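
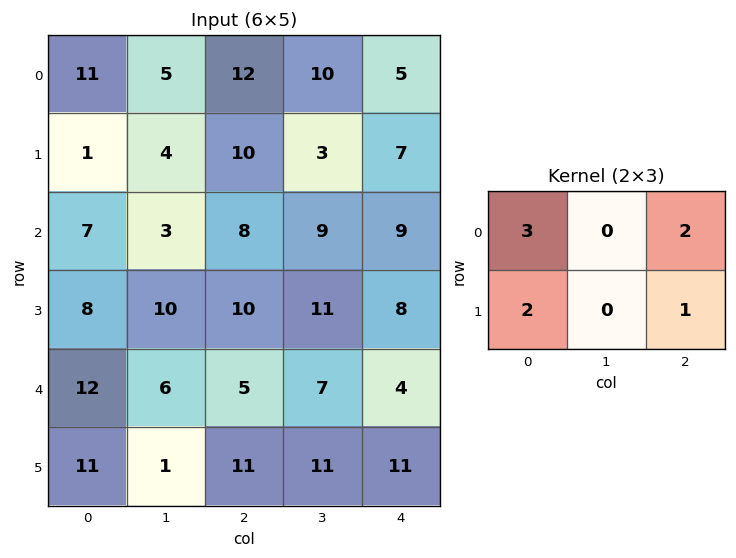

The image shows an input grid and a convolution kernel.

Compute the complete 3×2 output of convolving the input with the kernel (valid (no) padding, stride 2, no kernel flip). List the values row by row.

Output[0,0]: The receptive field on the input at this output position is [11 5 12 / 1 4 10]. Elementwise product with the kernel and sum: 11·3 + 12·2 + 1·2 + 10·1.
Output[0,1]: The receptive field on the input at this output position is [12 10 5 / 10 3 7]. Elementwise product with the kernel and sum: 12·3 + 5·2 + 10·2 + 7·1.

69 73
63 70
79 56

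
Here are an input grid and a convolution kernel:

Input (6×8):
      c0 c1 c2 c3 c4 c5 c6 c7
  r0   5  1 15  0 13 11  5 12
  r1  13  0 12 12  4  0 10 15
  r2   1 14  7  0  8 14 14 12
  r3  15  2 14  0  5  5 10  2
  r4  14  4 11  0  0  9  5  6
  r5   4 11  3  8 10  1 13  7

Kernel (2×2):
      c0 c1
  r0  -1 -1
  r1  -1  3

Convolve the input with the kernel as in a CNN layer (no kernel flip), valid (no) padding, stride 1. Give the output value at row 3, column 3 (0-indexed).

-5

The receptive field on the input at this output position is [0 5 / 0 0]. Elementwise product with the kernel and sum: 0·-1 + 5·-1 + 0·-1 + 0·3.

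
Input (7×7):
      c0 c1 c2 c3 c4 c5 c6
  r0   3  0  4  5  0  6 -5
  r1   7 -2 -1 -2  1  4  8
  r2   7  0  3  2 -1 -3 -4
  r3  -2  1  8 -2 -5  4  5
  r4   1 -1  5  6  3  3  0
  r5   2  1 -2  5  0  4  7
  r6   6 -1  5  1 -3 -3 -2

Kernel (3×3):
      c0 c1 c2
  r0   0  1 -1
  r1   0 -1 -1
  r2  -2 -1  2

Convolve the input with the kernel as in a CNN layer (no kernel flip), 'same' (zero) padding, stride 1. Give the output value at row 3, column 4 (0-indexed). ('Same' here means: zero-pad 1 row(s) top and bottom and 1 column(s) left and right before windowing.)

-6

The receptive field on the zero-padded input at this output position is [2 -1 -3 / -2 -5 4 / 6 3 3]. Elementwise product with the kernel and sum: -1·1 + -3·-1 + -5·-1 + 4·-1 + 6·-2 + 3·-1 + 3·2.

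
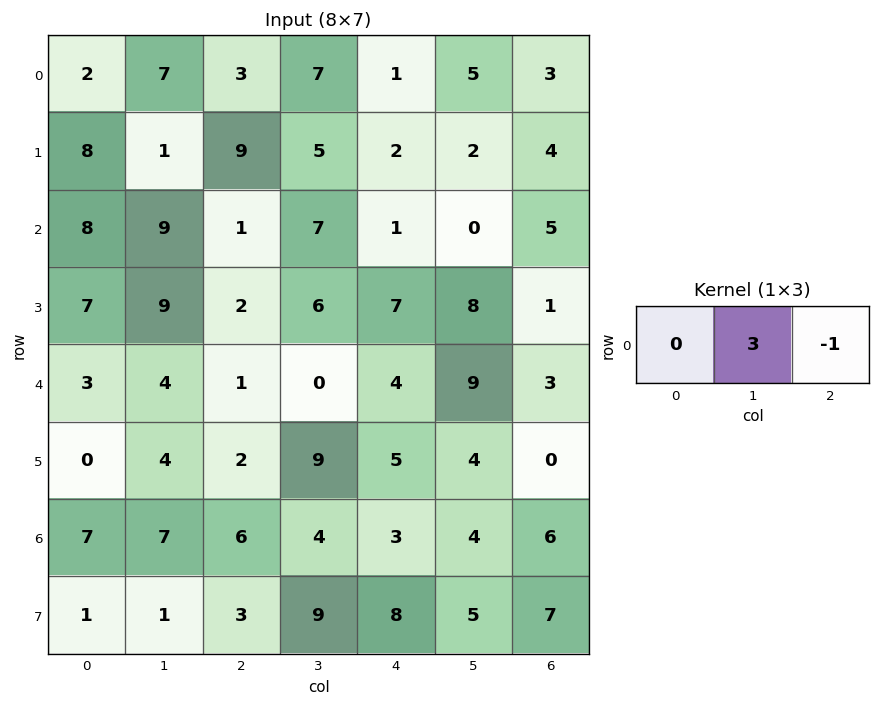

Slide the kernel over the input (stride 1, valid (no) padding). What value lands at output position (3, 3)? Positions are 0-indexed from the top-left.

13

The receptive field on the input at this output position is [6 7 8]. Elementwise product with the kernel and sum: 7·3 + 8·-1.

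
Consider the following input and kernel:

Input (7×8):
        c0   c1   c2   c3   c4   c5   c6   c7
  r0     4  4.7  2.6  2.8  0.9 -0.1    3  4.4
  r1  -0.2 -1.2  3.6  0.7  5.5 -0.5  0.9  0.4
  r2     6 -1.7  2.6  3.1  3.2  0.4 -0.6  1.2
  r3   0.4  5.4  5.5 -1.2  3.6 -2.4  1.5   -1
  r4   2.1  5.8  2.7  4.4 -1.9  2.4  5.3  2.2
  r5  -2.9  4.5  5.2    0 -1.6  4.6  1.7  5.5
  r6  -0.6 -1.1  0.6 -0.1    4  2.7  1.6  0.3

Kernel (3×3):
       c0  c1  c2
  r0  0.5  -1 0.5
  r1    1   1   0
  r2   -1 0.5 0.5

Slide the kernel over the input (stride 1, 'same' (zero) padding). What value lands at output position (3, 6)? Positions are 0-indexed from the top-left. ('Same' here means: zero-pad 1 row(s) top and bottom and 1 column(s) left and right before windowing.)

1.85

The receptive field on the zero-padded input at this output position is [0.4 -0.6 1.2 / -2.4 1.5 -1 / 2.4 5.3 2.2]. Elementwise product with the kernel and sum: 0.4·0.5 + -0.6·-1 + 1.2·0.5 + -2.4·1 + 1.5·1 + 2.4·-1 + 5.3·0.5 + 2.2·0.5.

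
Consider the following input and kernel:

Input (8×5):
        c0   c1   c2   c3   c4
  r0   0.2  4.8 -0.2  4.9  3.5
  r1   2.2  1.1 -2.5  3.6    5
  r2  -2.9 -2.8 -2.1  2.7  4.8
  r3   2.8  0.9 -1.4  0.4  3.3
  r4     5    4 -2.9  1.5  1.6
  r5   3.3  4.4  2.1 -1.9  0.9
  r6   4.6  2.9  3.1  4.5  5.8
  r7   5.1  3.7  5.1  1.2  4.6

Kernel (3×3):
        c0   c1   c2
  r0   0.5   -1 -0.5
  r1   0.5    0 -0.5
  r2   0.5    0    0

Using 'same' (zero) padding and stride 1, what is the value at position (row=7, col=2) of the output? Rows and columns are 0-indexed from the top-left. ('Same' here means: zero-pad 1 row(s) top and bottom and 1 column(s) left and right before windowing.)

-2.65

The receptive field on the zero-padded input at this output position is [2.9 3.1 4.5 / 3.7 5.1 1.2 / 0 0 0]. Elementwise product with the kernel and sum: 2.9·0.5 + 3.1·-1 + 4.5·-0.5 + 3.7·0.5 + 1.2·-0.5 + 0·0.5.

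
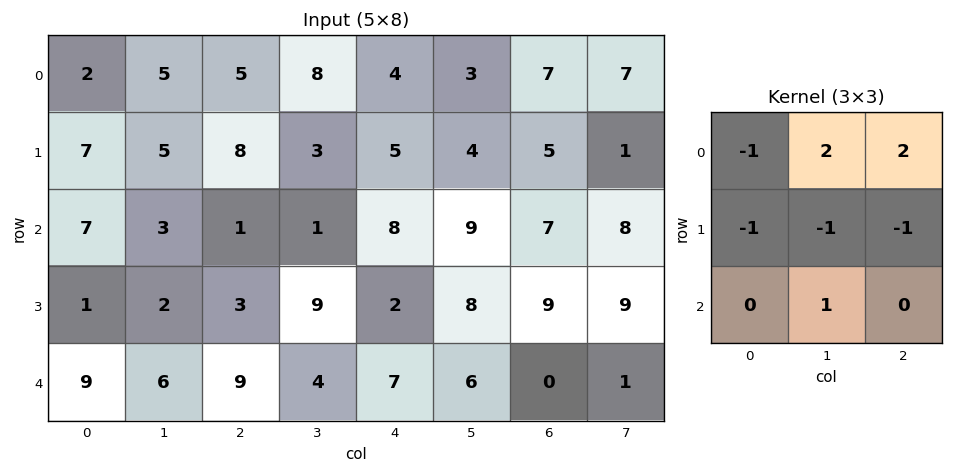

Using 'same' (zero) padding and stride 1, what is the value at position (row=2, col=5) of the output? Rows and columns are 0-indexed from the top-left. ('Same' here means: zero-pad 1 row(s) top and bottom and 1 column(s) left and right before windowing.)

The receptive field on the zero-padded input at this output position is [5 4 5 / 8 9 7 / 2 8 9]. Elementwise product with the kernel and sum: 5·-1 + 4·2 + 5·2 + 8·-1 + 9·-1 + 7·-1 + 8·1.

-3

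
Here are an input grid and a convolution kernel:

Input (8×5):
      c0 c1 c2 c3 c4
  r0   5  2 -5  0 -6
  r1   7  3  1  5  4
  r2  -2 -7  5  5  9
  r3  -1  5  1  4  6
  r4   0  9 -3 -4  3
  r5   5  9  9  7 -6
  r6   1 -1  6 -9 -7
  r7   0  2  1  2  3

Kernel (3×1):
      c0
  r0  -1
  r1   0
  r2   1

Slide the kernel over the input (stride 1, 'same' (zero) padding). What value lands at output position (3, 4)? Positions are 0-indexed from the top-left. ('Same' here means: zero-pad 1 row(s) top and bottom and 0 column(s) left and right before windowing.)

-6

The receptive field on the zero-padded input at this output position is [9 / 6 / 3]. Elementwise product with the kernel and sum: 9·-1 + 3·1.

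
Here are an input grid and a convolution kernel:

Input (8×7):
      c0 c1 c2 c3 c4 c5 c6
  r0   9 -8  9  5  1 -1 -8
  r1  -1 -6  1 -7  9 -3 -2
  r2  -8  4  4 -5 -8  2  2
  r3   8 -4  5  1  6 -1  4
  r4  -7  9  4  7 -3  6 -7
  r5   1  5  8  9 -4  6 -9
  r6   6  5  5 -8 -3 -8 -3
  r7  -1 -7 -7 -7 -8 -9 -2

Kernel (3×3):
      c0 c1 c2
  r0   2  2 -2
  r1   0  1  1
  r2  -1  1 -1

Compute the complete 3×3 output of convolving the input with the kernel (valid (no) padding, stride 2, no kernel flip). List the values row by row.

Output[0,0]: The receptive field on the input at this output position is [9 -8 9 / -1 -6 1 / -8 4 4]. Elementwise product with the kernel and sum: 9·2 + -8·2 + 9·-2 + -6·1 + 1·1 + -8·-1 + 4·1 + 4·-1.

-13 27 19
-3 27 3
3 23 15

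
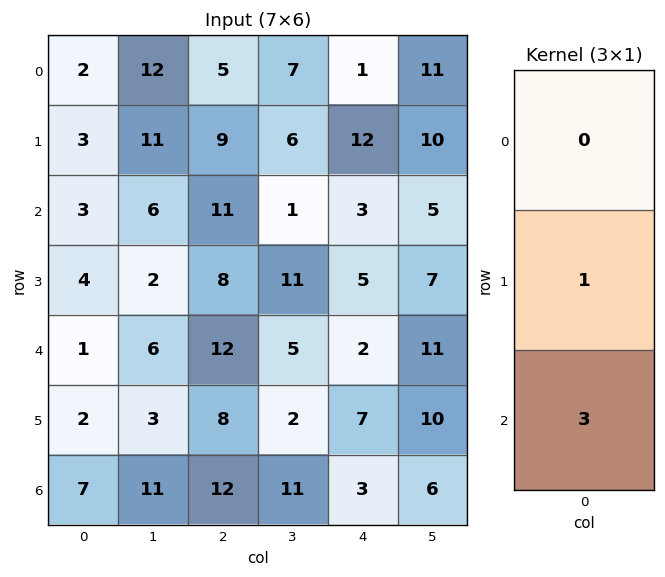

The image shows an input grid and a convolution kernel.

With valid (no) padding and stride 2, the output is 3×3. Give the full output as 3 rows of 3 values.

Output[0,0]: The receptive field on the input at this output position is [2 / 3 / 3]. Elementwise product with the kernel and sum: 3·1 + 3·3.
Output[0,1]: The receptive field on the input at this output position is [5 / 9 / 11]. Elementwise product with the kernel and sum: 9·1 + 11·3.

12 42 21
7 44 11
23 44 16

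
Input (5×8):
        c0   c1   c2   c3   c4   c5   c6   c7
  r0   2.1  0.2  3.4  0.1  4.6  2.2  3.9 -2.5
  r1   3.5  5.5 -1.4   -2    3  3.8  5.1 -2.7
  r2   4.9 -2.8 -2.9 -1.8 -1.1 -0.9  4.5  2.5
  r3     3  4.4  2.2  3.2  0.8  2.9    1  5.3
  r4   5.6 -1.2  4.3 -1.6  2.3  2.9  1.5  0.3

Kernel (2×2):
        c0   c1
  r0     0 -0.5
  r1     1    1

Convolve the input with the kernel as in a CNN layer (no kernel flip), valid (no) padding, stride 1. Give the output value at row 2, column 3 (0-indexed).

The receptive field on the input at this output position is [-1.8 -1.1 / 3.2 0.8]. Elementwise product with the kernel and sum: -1.1·-0.5 + 3.2·1 + 0.8·1.

4.55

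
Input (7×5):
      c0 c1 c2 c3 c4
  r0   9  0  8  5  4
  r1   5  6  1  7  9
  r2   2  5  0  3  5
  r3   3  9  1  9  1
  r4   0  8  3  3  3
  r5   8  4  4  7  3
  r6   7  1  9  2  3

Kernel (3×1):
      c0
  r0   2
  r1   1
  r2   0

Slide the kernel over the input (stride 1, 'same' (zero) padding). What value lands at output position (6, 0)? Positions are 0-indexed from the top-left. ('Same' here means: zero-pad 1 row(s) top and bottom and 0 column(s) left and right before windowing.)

The receptive field on the zero-padded input at this output position is [8 / 7 / 0]. Elementwise product with the kernel and sum: 8·2 + 7·1.

23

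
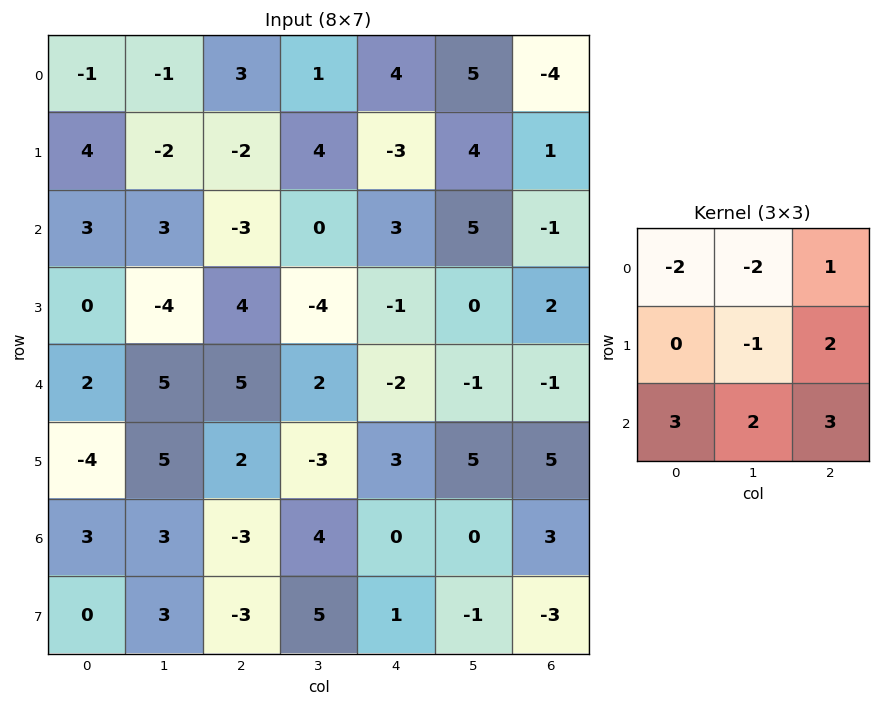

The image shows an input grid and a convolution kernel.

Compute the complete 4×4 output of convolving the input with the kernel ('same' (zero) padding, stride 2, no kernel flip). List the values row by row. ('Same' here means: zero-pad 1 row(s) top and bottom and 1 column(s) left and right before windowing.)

Output[0,0]: The receptive field on the zero-padded input at this output position is [0 0 0 / 0 -1 -1 / 0 4 -2]. Elementwise product with the kernel and sum: 0·-2 + 0·-2 + 0·1 + -1·-1 + -1·2 + 0·3 + 4·2 + -2·3.
Output[0,1]: The receptive field on the zero-padded input at this output position is [0 0 0 / -1 3 1 / -2 -2 4]. Elementwise product with the kernel and sum: 0·-2 + 0·-2 + 0·1 + 3·-1 + 1·2 + -2·3 + -2·2 + 4·3.

1 1 24 18
-19 -1 -5 -5
11 5 22 22
25 12 19 -32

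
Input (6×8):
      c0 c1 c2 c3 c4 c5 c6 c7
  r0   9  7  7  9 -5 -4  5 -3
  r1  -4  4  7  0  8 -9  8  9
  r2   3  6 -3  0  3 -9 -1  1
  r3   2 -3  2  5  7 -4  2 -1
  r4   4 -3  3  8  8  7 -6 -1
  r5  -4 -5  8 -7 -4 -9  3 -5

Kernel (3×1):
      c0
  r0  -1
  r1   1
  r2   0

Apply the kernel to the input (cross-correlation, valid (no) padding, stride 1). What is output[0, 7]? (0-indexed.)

12

The receptive field on the input at this output position is [-3 / 9 / 1]. Elementwise product with the kernel and sum: -3·-1 + 9·1.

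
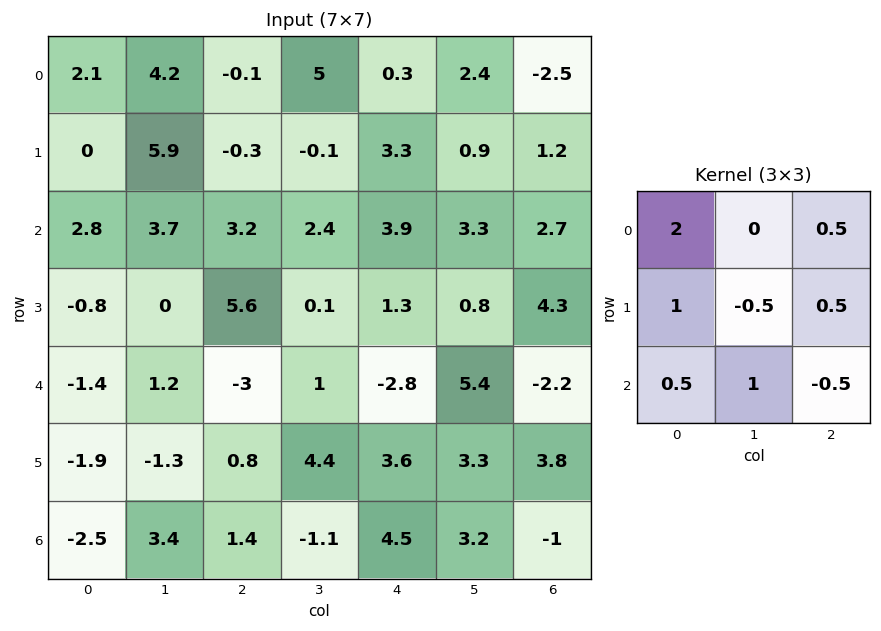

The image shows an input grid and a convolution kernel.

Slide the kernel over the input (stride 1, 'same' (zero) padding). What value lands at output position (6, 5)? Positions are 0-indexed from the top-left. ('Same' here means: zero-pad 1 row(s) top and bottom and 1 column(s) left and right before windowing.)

11.5

The receptive field on the zero-padded input at this output position is [3.6 3.3 3.8 / 4.5 3.2 -1 / 0 0 0]. Elementwise product with the kernel and sum: 3.6·2 + 3.8·0.5 + 4.5·1 + 3.2·-0.5 + -1·0.5 + 0·0.5 + 0·1 + 0·-0.5.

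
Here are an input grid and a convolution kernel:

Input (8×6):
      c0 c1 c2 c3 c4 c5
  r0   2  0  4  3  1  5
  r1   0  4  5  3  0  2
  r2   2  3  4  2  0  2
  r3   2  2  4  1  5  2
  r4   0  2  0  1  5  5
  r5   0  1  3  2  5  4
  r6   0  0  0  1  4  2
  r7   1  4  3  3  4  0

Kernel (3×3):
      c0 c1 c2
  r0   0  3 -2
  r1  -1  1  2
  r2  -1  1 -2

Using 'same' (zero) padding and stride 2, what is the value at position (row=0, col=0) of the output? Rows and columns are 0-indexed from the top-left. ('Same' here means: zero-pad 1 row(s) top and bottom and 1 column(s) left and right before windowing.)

The receptive field on the zero-padded input at this output position is [0 0 0 / 0 2 0 / 0 0 4]. Elementwise product with the kernel and sum: 0·3 + 0·-2 + 0·-1 + 2·1 + 0·2 + 0·-1 + 0·1 + 4·-2.

-6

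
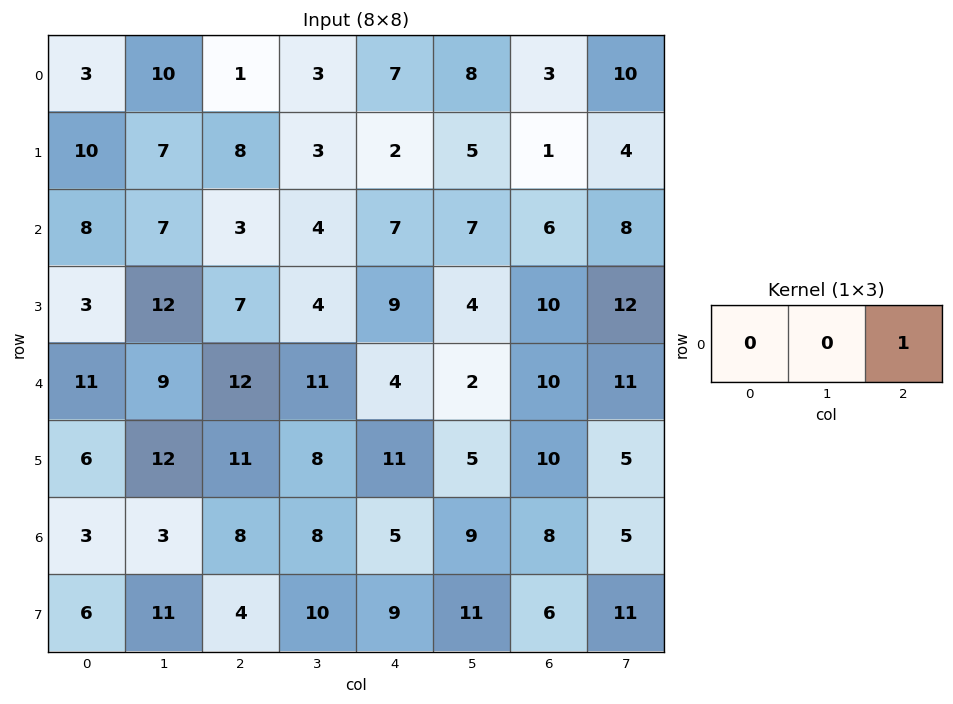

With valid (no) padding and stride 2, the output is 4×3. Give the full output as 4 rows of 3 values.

1 7 3
3 7 6
12 4 10
8 5 8

Output[0,0]: The receptive field on the input at this output position is [3 10 1]. Elementwise product with the kernel and sum: 1·1.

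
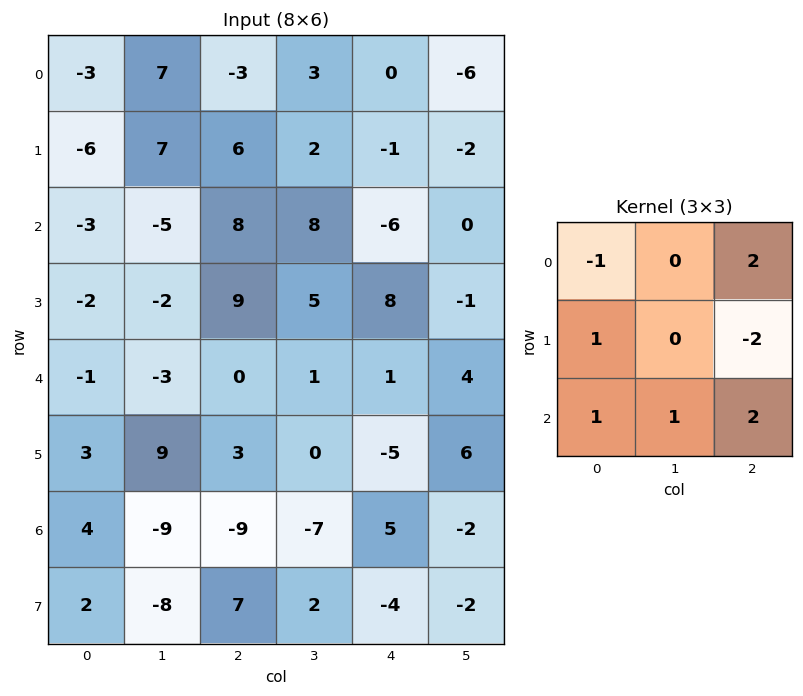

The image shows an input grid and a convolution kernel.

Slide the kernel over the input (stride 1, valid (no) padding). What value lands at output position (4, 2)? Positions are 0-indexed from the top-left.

9

The receptive field on the input at this output position is [0 1 1 / 3 0 -5 / -9 -7 5]. Elementwise product with the kernel and sum: 0·-1 + 1·2 + 3·1 + -5·-2 + -9·1 + -7·1 + 5·2.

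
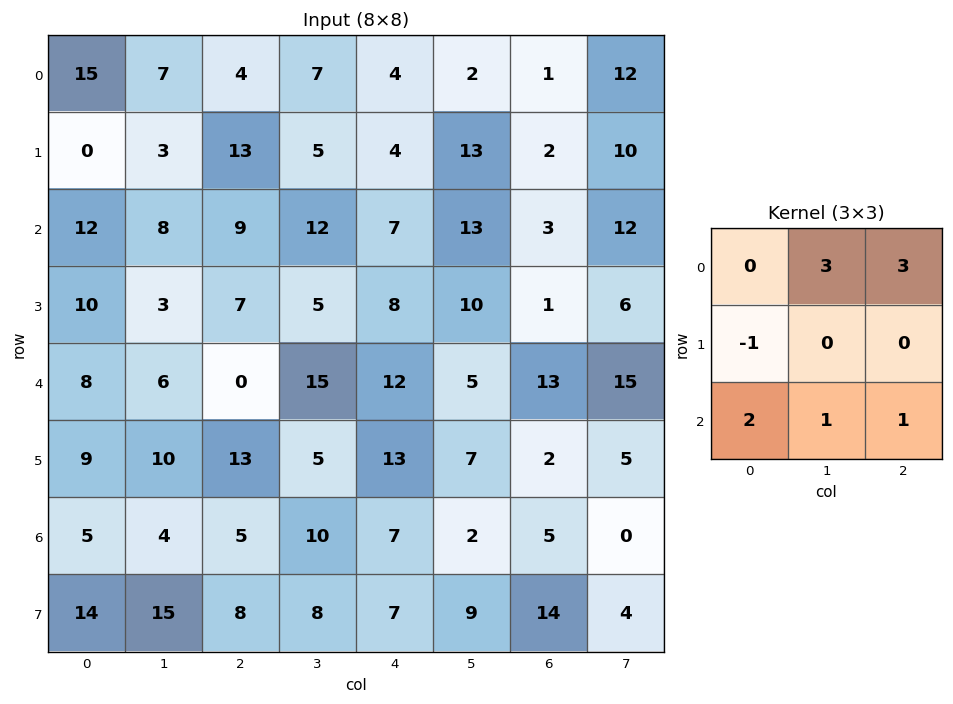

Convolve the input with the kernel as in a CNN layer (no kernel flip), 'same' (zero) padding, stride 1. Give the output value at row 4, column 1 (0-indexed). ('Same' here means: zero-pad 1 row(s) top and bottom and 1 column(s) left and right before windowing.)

The receptive field on the zero-padded input at this output position is [10 3 7 / 8 6 0 / 9 10 13]. Elementwise product with the kernel and sum: 3·3 + 7·3 + 8·-1 + 9·2 + 10·1 + 13·1.

63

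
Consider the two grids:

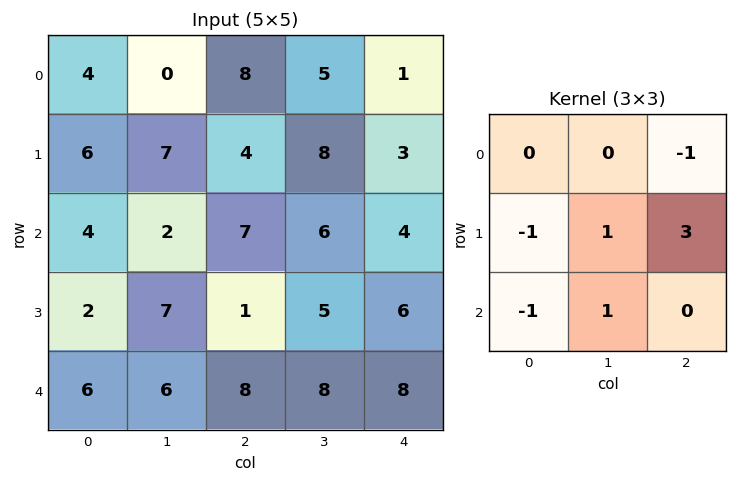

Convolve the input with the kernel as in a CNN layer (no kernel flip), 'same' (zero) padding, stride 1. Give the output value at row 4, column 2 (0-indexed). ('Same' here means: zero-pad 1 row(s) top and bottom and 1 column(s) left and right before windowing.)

21

The receptive field on the zero-padded input at this output position is [7 1 5 / 6 8 8 / 0 0 0]. Elementwise product with the kernel and sum: 5·-1 + 6·-1 + 8·1 + 8·3 + 0·-1 + 0·1.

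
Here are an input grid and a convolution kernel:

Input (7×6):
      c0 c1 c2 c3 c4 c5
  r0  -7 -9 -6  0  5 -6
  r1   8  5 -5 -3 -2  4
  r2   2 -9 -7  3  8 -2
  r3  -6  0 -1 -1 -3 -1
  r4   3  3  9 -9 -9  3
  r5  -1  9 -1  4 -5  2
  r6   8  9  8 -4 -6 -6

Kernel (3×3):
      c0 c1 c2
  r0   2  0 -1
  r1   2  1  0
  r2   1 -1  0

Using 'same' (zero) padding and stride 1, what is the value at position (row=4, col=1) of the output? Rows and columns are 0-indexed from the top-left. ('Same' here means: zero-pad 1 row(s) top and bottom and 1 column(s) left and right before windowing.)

-12

The receptive field on the zero-padded input at this output position is [-6 0 -1 / 3 3 9 / -1 9 -1]. Elementwise product with the kernel and sum: -6·2 + -1·-1 + 3·2 + 3·1 + -1·1 + 9·-1.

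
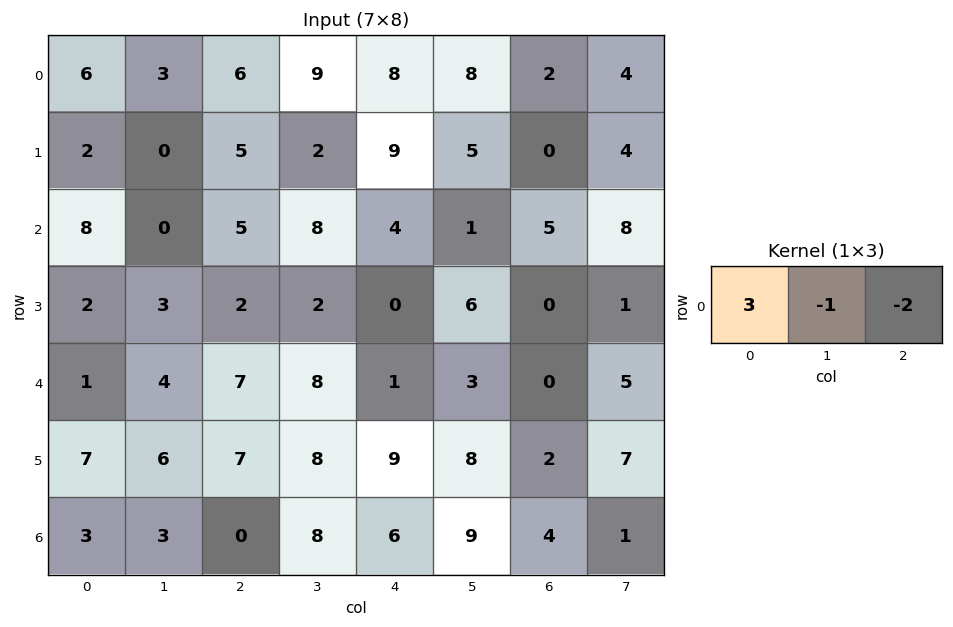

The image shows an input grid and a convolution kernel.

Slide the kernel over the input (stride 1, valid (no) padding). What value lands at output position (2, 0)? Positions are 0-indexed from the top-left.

The receptive field on the input at this output position is [8 0 5]. Elementwise product with the kernel and sum: 8·3 + 0·-1 + 5·-2.

14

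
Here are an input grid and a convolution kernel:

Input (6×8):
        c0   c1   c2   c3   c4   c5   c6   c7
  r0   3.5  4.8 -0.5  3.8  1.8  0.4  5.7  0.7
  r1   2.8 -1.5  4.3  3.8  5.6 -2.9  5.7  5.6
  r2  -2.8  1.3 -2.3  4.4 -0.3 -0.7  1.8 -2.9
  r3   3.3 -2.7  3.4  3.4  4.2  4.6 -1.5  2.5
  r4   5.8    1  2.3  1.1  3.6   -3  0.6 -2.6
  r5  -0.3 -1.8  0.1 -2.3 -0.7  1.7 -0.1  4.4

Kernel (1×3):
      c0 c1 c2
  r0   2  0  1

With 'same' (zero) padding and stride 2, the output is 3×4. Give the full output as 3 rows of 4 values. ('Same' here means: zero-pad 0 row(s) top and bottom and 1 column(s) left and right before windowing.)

Output[0,0]: The receptive field on the zero-padded input at this output position is [0 3.5 4.8]. Elementwise product with the kernel and sum: 0·2 + 4.8·1.

4.8 13.4 8 1.5
1.3 7 8.1 -4.3
1 3.1 -0.8 -8.6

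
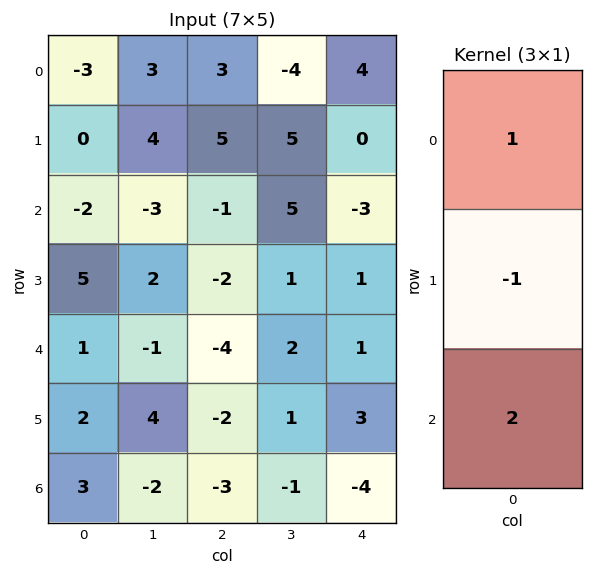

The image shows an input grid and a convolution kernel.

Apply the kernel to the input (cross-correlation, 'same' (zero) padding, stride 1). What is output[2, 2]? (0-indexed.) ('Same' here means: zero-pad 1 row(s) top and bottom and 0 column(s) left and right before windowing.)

2

The receptive field on the zero-padded input at this output position is [5 / -1 / -2]. Elementwise product with the kernel and sum: 5·1 + -1·-1 + -2·2.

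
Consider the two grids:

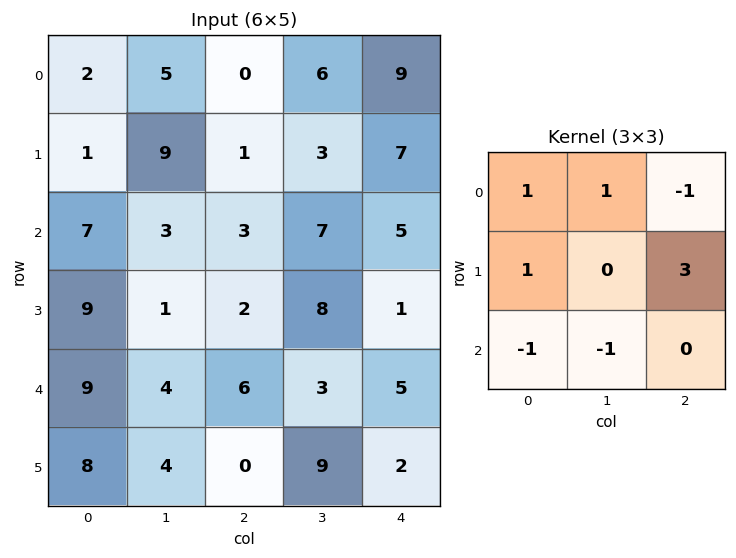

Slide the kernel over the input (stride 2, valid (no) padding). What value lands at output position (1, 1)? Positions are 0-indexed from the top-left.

1

The receptive field on the input at this output position is [3 7 5 / 2 8 1 / 6 3 5]. Elementwise product with the kernel and sum: 3·1 + 7·1 + 5·-1 + 2·1 + 1·3 + 6·-1 + 3·-1.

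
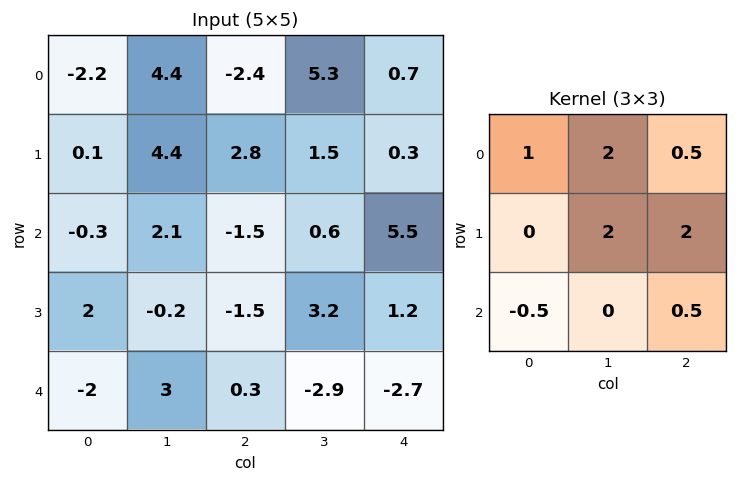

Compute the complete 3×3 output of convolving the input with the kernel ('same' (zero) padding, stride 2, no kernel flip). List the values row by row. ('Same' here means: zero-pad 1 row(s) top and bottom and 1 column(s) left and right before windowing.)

6.6 4.35 0.65
5.9 10.65 11.5
5.9 -6.8 0.2

Output[0,0]: The receptive field on the zero-padded input at this output position is [0 0 0 / 0 -2.2 4.4 / 0 0.1 4.4]. Elementwise product with the kernel and sum: 0·1 + 0·2 + 0·0.5 + -2.2·2 + 4.4·2 + 0·-0.5 + 4.4·0.5.
Output[0,1]: The receptive field on the zero-padded input at this output position is [0 0 0 / 4.4 -2.4 5.3 / 4.4 2.8 1.5]. Elementwise product with the kernel and sum: 0·1 + 0·2 + 0·0.5 + -2.4·2 + 5.3·2 + 4.4·-0.5 + 1.5·0.5.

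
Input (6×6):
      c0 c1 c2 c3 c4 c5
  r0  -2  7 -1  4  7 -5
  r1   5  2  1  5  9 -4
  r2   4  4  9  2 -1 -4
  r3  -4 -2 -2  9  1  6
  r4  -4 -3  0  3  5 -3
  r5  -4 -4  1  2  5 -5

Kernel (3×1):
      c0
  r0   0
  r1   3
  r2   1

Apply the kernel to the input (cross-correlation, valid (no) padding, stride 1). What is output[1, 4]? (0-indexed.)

-2

The receptive field on the input at this output position is [9 / -1 / 1]. Elementwise product with the kernel and sum: -1·3 + 1·1.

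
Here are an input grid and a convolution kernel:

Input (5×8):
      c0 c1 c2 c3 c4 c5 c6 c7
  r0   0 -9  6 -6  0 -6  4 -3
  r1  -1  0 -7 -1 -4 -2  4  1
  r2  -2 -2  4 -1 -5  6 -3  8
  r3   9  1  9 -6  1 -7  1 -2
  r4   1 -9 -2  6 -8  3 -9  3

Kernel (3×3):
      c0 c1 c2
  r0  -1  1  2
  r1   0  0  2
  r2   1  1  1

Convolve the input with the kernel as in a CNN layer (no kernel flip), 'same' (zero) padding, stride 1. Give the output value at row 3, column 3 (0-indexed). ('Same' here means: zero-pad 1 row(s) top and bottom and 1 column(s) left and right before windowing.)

The receptive field on the zero-padded input at this output position is [4 -1 -5 / 9 -6 1 / -2 6 -8]. Elementwise product with the kernel and sum: 4·-1 + -1·1 + -5·2 + 1·2 + -2·1 + 6·1 + -8·1.

-17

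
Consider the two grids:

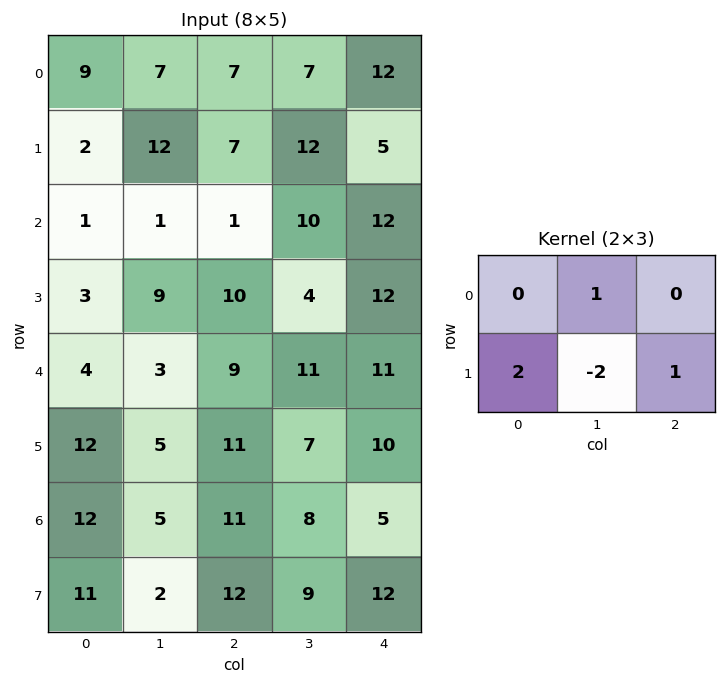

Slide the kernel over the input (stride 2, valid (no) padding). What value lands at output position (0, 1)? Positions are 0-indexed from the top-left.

2

The receptive field on the input at this output position is [7 7 12 / 7 12 5]. Elementwise product with the kernel and sum: 7·1 + 7·2 + 12·-2 + 5·1.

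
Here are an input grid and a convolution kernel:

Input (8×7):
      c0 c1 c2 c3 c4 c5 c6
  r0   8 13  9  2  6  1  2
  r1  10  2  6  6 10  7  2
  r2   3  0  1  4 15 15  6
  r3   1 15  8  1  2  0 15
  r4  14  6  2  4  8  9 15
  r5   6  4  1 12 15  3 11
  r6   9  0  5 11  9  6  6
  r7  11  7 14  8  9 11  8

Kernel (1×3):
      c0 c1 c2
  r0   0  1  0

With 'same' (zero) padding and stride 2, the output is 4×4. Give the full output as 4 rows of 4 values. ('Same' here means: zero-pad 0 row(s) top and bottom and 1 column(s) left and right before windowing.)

8 9 6 2
3 1 15 6
14 2 8 15
9 5 9 6

Output[0,0]: The receptive field on the zero-padded input at this output position is [0 8 13]. Elementwise product with the kernel and sum: 8·1.
Output[0,1]: The receptive field on the zero-padded input at this output position is [13 9 2]. Elementwise product with the kernel and sum: 9·1.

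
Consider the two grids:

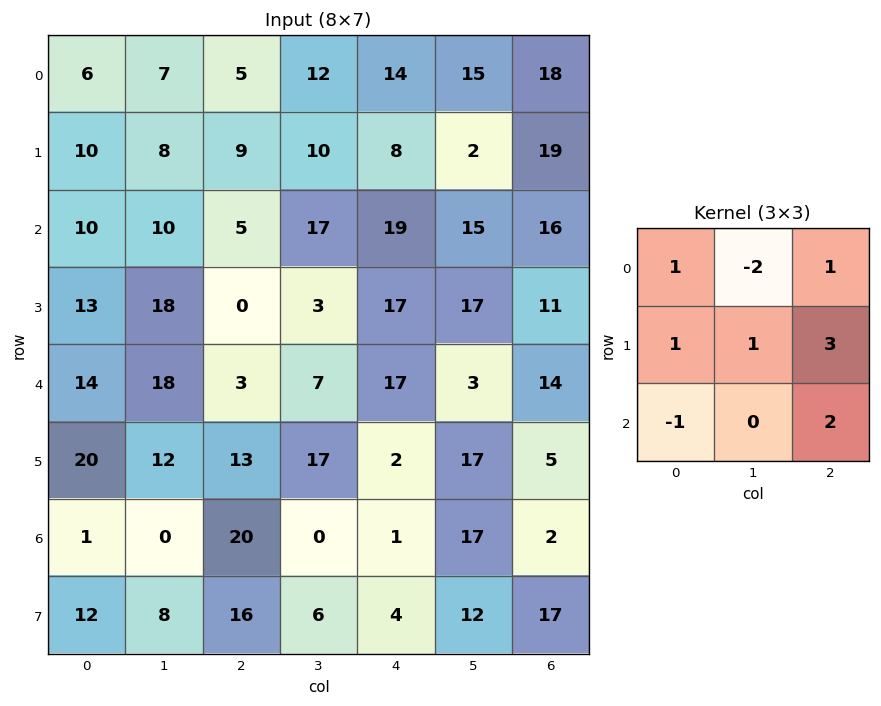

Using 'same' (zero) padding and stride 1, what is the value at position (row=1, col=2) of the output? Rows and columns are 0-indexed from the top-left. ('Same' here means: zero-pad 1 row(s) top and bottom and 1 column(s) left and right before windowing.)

80

The receptive field on the zero-padded input at this output position is [7 5 12 / 8 9 10 / 10 5 17]. Elementwise product with the kernel and sum: 7·1 + 5·-2 + 12·1 + 8·1 + 9·1 + 10·3 + 10·-1 + 17·2.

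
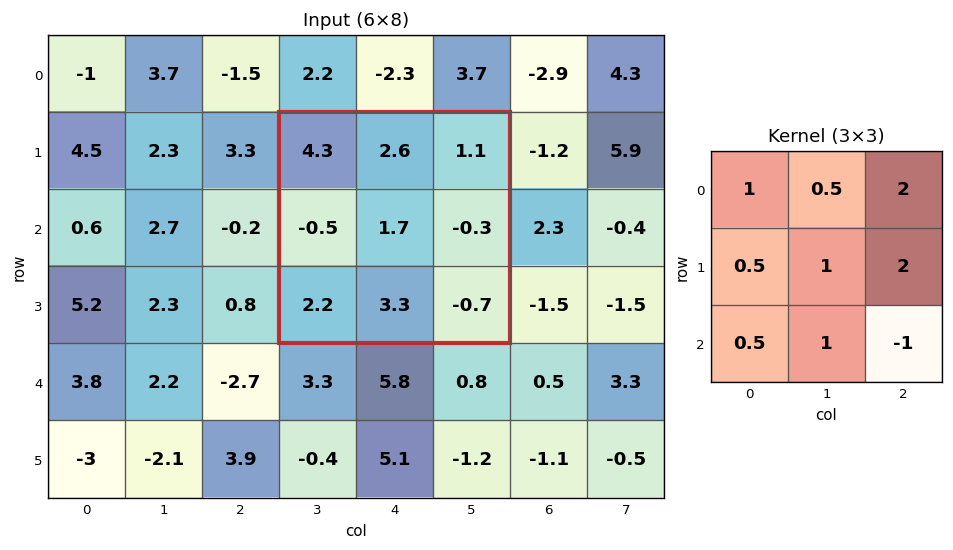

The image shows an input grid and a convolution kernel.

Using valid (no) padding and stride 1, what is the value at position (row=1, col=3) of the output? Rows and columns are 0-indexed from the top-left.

The receptive field on the input at this output position is [4.3 2.6 1.1 / -0.5 1.7 -0.3 / 2.2 3.3 -0.7]. Elementwise product with the kernel and sum: 4.3·1 + 2.6·0.5 + 1.1·2 + -0.5·0.5 + 1.7·1 + -0.3·2 + 2.2·0.5 + 3.3·1 + -0.7·-1.

13.75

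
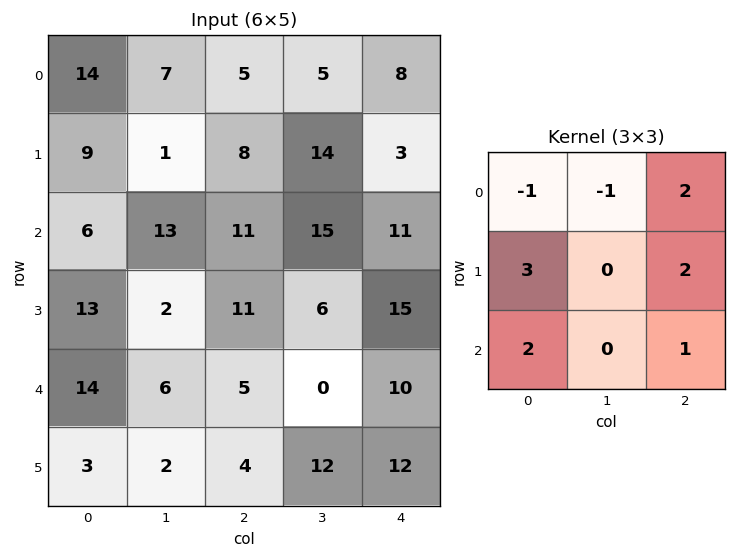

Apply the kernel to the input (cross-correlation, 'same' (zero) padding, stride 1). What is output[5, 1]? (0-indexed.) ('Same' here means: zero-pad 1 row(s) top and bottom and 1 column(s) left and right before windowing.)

The receptive field on the zero-padded input at this output position is [14 6 5 / 3 2 4 / 0 0 0]. Elementwise product with the kernel and sum: 14·-1 + 6·-1 + 5·2 + 3·3 + 4·2 + 0·2 + 0·1.

7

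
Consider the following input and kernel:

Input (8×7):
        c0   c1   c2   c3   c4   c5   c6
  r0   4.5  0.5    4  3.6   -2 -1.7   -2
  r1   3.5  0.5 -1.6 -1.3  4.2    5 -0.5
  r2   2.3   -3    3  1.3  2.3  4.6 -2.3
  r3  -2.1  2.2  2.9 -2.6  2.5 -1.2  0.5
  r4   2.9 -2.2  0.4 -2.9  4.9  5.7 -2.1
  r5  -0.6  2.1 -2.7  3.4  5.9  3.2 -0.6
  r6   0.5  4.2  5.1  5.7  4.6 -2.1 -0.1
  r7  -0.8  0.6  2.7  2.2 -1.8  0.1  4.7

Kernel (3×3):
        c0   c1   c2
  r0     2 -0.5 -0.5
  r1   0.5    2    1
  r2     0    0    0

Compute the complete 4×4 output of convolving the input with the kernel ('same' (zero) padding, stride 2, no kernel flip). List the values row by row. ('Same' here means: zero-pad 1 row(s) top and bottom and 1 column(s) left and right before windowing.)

Output[0,0]: The receptive field on the zero-padded input at this output position is [0 0 0 / 0 4.5 0.5 / 0 3.5 0.5]. Elementwise product with the kernel and sum: 0·2 + 0·-0.5 + 0·-0.5 + 0·0.5 + 4.5·2 + 0.5·1.
Output[0,1]: The receptive field on the zero-padded input at this output position is [0 0 0 / 0.5 4 3.6 / 0.5 -1.6 -1.3]. Elementwise product with the kernel and sum: 0·2 + 0·-0.5 + 0·-0.5 + 0.5·0.5 + 4·2 + 3.6·1.

9.5 11.85 -3.9 -4.85
-0.4 8.25 2.65 7.95
3.55 1.05 8.2 -4
4.45 21.85 12.2 5.45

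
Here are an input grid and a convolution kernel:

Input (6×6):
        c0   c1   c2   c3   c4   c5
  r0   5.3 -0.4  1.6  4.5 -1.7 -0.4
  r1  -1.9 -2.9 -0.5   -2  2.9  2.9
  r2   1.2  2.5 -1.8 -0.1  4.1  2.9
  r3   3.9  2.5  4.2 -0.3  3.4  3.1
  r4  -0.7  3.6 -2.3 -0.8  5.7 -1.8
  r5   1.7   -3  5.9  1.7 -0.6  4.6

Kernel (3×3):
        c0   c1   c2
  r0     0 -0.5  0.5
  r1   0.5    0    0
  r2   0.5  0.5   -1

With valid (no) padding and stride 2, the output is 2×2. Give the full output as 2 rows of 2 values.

3.7 -8.4
3.55 -3.05

Output[0,0]: The receptive field on the input at this output position is [5.3 -0.4 1.6 / -1.9 -2.9 -0.5 / 1.2 2.5 -1.8]. Elementwise product with the kernel and sum: -0.4·-0.5 + 1.6·0.5 + -1.9·0.5 + 1.2·0.5 + 2.5·0.5 + -1.8·-1.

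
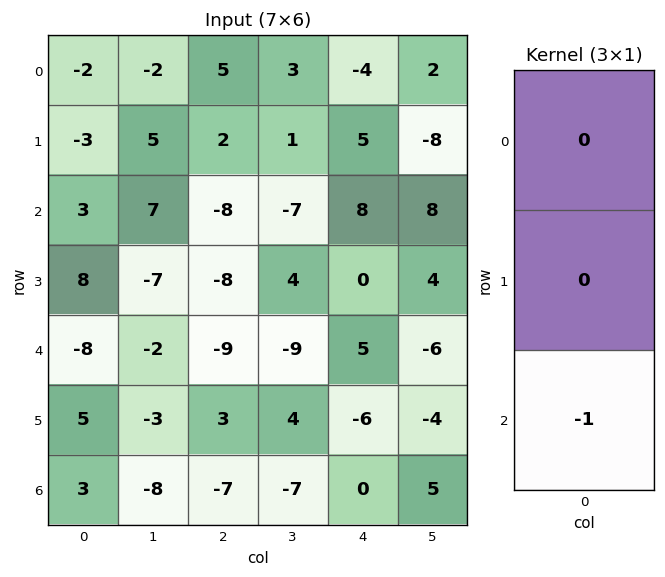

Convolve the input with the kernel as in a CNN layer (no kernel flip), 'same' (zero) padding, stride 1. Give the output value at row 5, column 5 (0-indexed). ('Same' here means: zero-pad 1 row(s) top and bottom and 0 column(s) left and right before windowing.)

The receptive field on the zero-padded input at this output position is [-6 / -4 / 5]. Elementwise product with the kernel and sum: 5·-1.

-5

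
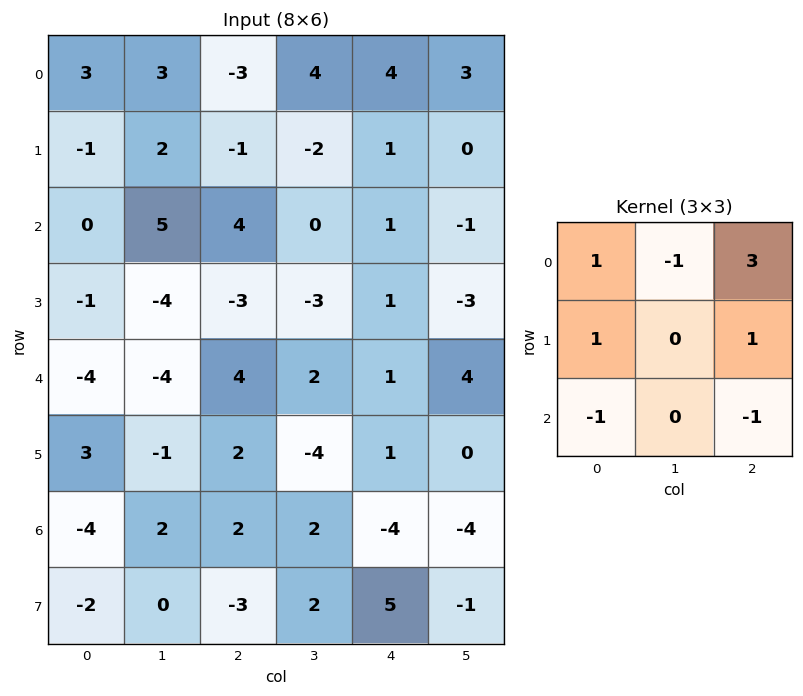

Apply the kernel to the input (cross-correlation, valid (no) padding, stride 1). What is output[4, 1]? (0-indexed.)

The receptive field on the input at this output position is [-4 4 2 / -1 2 -4 / 2 2 2]. Elementwise product with the kernel and sum: -4·1 + 4·-1 + 2·3 + -1·1 + -4·1 + 2·-1 + 2·-1.

-11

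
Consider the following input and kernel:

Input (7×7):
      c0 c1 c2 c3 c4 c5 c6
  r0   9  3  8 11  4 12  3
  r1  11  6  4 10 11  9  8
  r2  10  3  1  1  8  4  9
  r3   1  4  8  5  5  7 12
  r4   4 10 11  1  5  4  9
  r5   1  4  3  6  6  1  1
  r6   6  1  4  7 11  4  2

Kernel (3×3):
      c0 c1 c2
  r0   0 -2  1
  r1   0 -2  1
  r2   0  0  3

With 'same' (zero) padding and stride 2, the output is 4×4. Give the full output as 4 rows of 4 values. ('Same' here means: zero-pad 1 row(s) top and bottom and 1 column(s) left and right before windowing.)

3 25 31 -6
-21 16 -4 -34
16 -14 -6 -42
-9 -1 -29 -6

Output[0,0]: The receptive field on the zero-padded input at this output position is [0 0 0 / 0 9 3 / 0 11 6]. Elementwise product with the kernel and sum: 0·-2 + 0·1 + 9·-2 + 3·1 + 6·3.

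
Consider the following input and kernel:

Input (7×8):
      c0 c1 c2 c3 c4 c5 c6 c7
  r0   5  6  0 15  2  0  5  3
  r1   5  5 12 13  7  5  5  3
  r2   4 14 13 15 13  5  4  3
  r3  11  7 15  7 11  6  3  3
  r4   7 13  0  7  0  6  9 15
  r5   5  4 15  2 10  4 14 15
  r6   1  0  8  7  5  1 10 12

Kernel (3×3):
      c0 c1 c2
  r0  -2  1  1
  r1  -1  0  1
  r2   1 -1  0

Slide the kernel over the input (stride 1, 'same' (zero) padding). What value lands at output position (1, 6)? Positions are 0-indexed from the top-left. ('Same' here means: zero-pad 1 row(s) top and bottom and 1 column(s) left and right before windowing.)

The receptive field on the zero-padded input at this output position is [0 5 3 / 5 5 3 / 5 4 3]. Elementwise product with the kernel and sum: 0·-2 + 5·1 + 3·1 + 5·-1 + 3·1 + 5·1 + 4·-1.

7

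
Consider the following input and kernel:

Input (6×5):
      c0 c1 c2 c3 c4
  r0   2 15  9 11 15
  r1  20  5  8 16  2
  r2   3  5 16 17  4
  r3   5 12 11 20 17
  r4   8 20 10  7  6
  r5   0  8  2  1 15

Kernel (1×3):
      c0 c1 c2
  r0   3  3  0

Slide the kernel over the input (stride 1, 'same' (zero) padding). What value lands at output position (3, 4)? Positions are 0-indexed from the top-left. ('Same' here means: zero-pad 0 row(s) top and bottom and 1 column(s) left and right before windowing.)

The receptive field on the zero-padded input at this output position is [20 17 0]. Elementwise product with the kernel and sum: 20·3 + 17·3.

111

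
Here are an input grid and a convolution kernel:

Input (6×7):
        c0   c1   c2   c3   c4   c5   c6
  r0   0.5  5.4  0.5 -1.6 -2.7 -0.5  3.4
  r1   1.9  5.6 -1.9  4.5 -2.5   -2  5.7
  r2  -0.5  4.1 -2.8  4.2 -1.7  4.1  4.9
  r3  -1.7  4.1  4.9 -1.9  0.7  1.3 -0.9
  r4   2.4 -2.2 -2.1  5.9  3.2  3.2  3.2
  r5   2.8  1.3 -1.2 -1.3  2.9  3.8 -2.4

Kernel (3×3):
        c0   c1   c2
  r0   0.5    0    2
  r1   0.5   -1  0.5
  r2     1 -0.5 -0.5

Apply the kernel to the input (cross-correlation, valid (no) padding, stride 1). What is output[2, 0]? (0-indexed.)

The receptive field on the input at this output position is [-0.5 4.1 -2.8 / -1.7 4.1 4.9 / 2.4 -2.2 -2.1]. Elementwise product with the kernel and sum: -0.5·0.5 + -2.8·2 + -1.7·0.5 + 4.1·-1 + 4.9·0.5 + 2.4·1 + -2.2·-0.5 + -2.1·-0.5.

-3.8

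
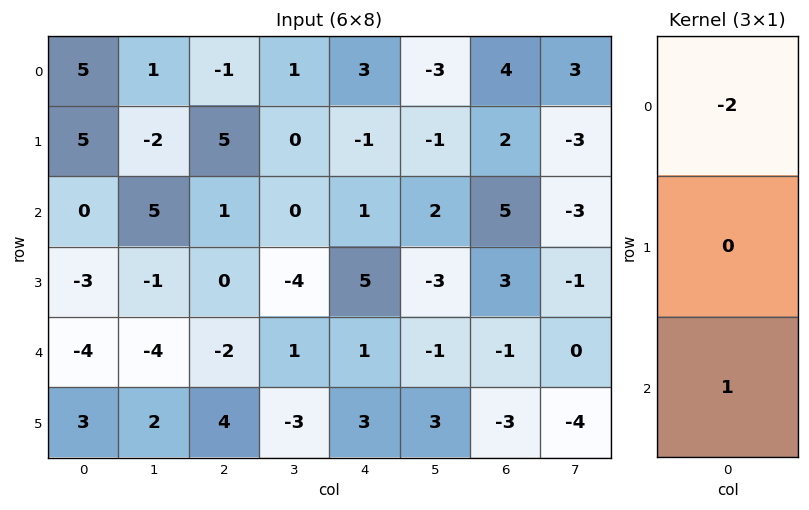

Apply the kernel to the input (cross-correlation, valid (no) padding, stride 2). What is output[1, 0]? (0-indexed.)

-4

The receptive field on the input at this output position is [0 / -3 / -4]. Elementwise product with the kernel and sum: 0·-2 + -4·1.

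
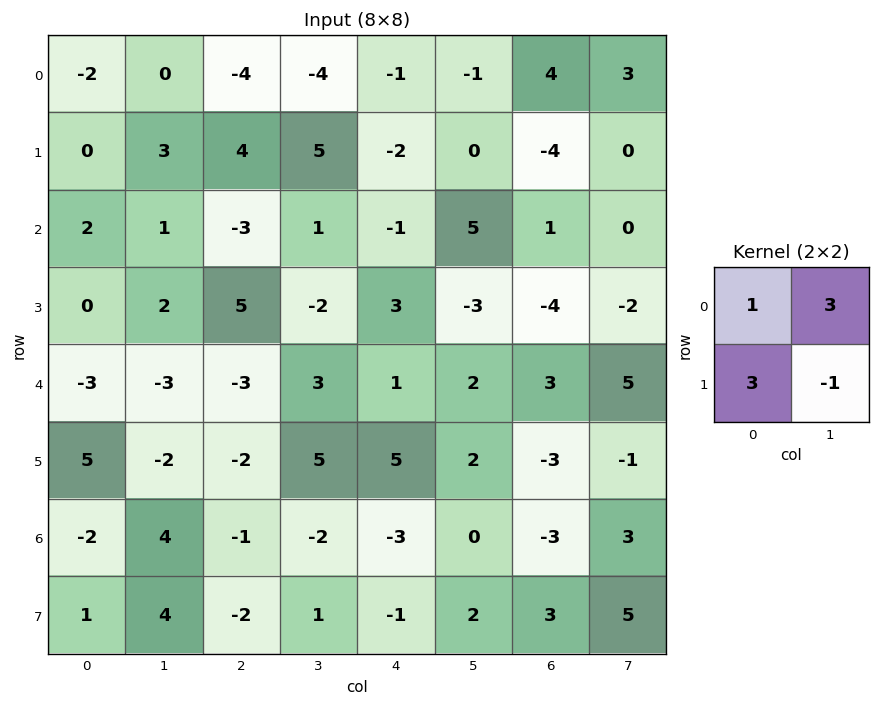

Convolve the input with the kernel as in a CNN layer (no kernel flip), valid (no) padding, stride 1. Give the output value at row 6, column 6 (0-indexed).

The receptive field on the input at this output position is [-3 3 / 3 5]. Elementwise product with the kernel and sum: -3·1 + 3·3 + 3·3 + 5·-1.

10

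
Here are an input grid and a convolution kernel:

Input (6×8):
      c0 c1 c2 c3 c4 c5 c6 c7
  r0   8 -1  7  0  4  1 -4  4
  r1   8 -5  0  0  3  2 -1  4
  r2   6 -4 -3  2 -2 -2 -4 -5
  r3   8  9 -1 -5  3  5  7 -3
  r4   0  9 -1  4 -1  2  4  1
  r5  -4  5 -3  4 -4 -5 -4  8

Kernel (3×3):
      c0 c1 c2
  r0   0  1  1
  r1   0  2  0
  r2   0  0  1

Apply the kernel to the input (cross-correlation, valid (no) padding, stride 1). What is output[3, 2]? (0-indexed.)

The receptive field on the input at this output position is [-1 -5 3 / -1 4 -1 / -3 4 -4]. Elementwise product with the kernel and sum: -5·1 + 3·1 + 4·2 + -4·1.

2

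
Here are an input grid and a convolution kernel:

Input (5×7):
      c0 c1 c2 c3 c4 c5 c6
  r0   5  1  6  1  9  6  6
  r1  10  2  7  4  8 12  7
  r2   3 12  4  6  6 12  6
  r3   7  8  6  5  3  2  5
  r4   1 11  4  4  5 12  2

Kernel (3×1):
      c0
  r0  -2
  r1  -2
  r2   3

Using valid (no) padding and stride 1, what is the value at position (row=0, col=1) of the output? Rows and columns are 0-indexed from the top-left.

30

The receptive field on the input at this output position is [1 / 2 / 12]. Elementwise product with the kernel and sum: 1·-2 + 2·-2 + 12·3.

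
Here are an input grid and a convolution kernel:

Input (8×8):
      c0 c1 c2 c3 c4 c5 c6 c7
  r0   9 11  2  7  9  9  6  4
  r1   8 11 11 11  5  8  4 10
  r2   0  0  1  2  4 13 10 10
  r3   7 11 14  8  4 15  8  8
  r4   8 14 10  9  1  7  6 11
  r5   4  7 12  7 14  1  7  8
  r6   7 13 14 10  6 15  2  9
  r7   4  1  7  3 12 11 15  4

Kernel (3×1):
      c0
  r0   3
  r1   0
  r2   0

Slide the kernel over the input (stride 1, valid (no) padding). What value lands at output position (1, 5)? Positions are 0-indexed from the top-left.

24

The receptive field on the input at this output position is [8 / 13 / 15]. Elementwise product with the kernel and sum: 8·3.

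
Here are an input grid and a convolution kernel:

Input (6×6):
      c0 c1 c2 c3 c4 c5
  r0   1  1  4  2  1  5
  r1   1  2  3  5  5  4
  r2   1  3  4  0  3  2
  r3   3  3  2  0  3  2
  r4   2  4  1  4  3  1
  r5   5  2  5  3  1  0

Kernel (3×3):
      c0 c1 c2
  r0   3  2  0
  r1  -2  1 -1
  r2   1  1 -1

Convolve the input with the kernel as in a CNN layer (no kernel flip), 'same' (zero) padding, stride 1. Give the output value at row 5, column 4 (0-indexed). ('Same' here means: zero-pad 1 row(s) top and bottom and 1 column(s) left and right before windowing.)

The receptive field on the zero-padded input at this output position is [4 3 1 / 3 1 0 / 0 0 0]. Elementwise product with the kernel and sum: 4·3 + 3·2 + 3·-2 + 1·1 + 0·-1 + 0·1 + 0·1 + 0·-1.

13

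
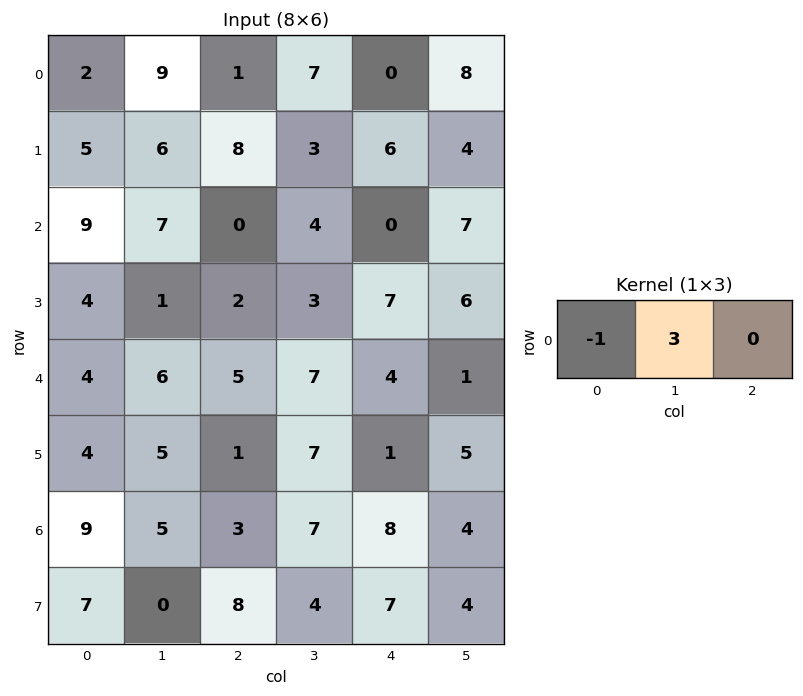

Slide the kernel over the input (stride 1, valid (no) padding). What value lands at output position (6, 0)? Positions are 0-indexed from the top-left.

The receptive field on the input at this output position is [9 5 3]. Elementwise product with the kernel and sum: 9·-1 + 5·3.

6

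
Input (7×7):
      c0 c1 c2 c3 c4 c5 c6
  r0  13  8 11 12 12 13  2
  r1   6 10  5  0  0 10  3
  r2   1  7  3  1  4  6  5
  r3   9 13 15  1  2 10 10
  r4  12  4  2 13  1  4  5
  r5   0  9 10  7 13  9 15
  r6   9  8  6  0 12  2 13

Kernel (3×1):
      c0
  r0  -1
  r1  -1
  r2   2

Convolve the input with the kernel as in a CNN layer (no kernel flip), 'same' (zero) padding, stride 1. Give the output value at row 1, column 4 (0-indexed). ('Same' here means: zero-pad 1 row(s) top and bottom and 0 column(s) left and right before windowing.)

The receptive field on the zero-padded input at this output position is [12 / 0 / 4]. Elementwise product with the kernel and sum: 12·-1 + 0·-1 + 4·2.

-4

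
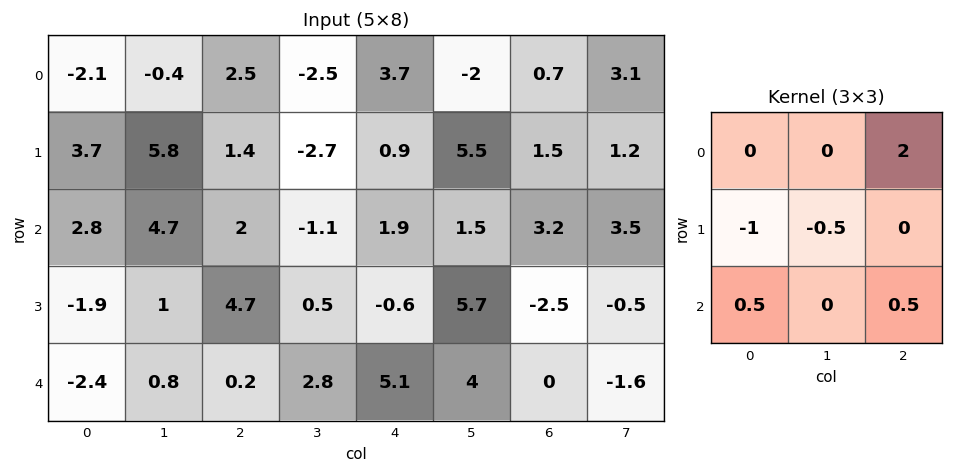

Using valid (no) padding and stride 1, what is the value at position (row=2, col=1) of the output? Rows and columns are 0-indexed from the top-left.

The receptive field on the input at this output position is [4.7 2 -1.1 / 1 4.7 0.5 / 0.8 0.2 2.8]. Elementwise product with the kernel and sum: -1.1·2 + 1·-1 + 4.7·-0.5 + 0.8·0.5 + 2.8·0.5.

-3.75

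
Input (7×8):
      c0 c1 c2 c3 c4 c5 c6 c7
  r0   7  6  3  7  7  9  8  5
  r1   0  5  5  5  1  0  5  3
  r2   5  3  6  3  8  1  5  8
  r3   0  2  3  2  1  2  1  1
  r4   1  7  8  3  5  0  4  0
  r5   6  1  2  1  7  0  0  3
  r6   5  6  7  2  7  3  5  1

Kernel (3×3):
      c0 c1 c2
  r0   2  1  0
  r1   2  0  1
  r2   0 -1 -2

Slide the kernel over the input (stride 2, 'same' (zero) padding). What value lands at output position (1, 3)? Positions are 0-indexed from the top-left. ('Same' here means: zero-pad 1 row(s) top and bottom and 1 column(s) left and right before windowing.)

12

The receptive field on the zero-padded input at this output position is [0 5 3 / 1 5 8 / 2 1 1]. Elementwise product with the kernel and sum: 0·2 + 5·1 + 1·2 + 8·1 + 1·-1 + 1·-2.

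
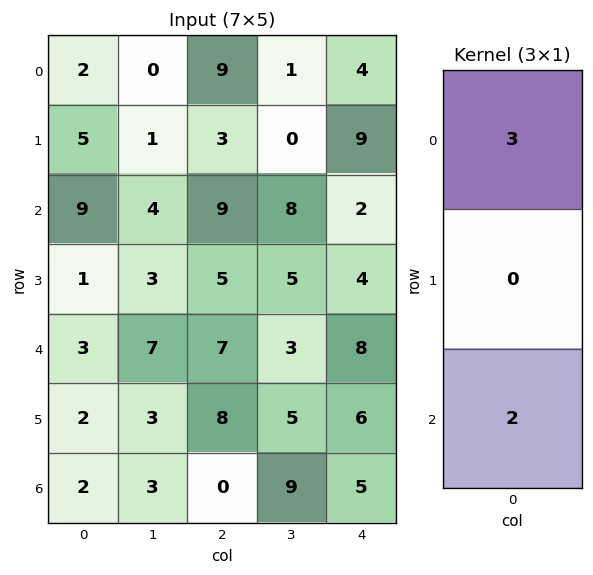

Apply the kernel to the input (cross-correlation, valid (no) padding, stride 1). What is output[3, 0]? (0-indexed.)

The receptive field on the input at this output position is [1 / 3 / 2]. Elementwise product with the kernel and sum: 1·3 + 2·2.

7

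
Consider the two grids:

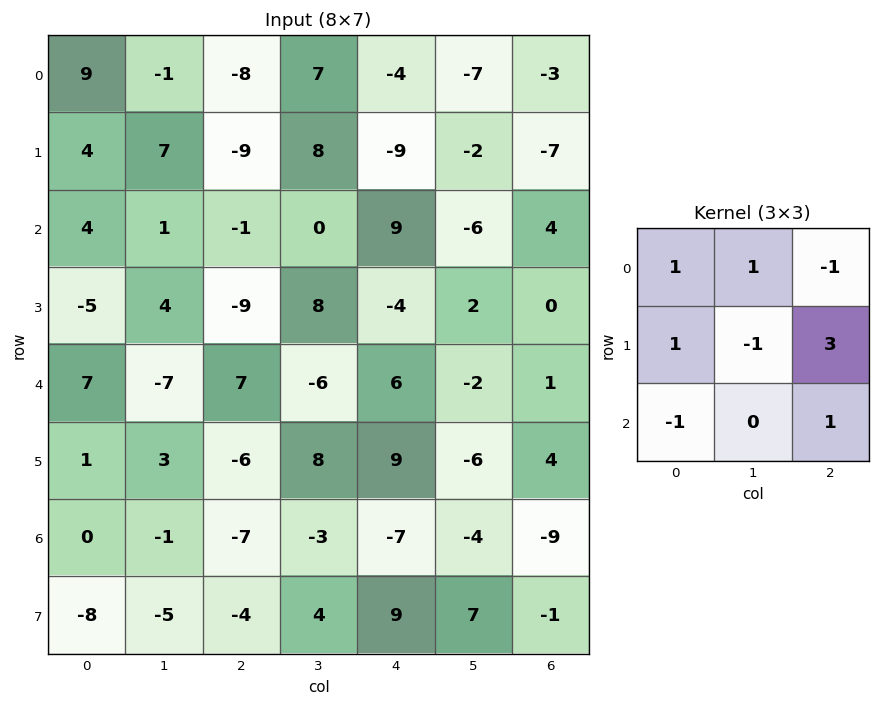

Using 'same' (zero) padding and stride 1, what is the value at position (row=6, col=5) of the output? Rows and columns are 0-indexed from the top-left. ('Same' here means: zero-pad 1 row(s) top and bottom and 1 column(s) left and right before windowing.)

-41

The receptive field on the zero-padded input at this output position is [9 -6 4 / -7 -4 -9 / 9 7 -1]. Elementwise product with the kernel and sum: 9·1 + -6·1 + 4·-1 + -7·1 + -4·-1 + -9·3 + 9·-1 + -1·1.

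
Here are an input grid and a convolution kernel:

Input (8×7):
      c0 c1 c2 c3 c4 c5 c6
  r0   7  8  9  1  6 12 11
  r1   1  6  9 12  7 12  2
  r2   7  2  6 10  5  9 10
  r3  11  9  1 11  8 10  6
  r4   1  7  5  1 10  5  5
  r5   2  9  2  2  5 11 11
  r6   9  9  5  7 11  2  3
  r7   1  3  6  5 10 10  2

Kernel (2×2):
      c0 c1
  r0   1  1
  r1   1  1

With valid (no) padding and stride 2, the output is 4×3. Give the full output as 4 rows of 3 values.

Output[0,0]: The receptive field on the input at this output position is [7 8 / 1 6]. Elementwise product with the kernel and sum: 7·1 + 8·1 + 1·1 + 6·1.
Output[0,1]: The receptive field on the input at this output position is [9 1 / 9 12]. Elementwise product with the kernel and sum: 9·1 + 1·1 + 9·1 + 12·1.

22 31 37
29 28 32
19 10 31
22 23 33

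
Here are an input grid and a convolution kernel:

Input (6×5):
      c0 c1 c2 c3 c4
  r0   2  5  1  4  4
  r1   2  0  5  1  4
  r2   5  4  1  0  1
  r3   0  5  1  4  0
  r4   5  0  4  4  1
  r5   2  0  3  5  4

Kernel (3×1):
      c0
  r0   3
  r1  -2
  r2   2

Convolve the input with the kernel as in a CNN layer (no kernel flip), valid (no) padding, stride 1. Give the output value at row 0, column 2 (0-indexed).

The receptive field on the input at this output position is [1 / 5 / 1]. Elementwise product with the kernel and sum: 1·3 + 5·-2 + 1·2.

-5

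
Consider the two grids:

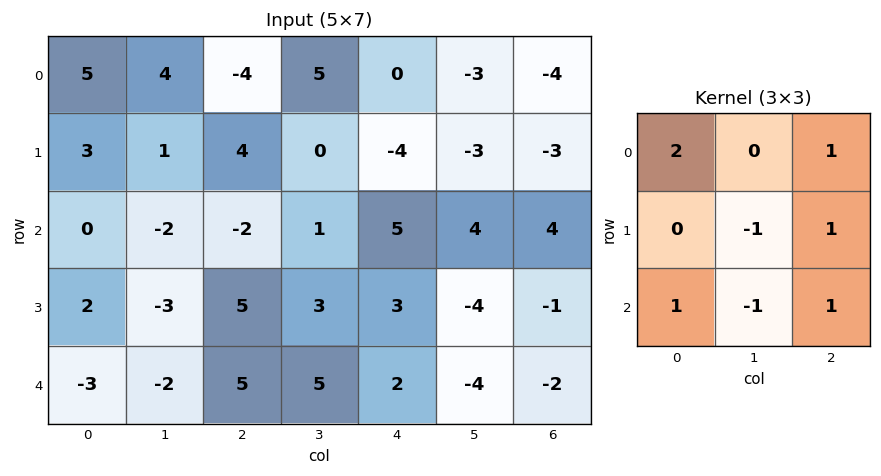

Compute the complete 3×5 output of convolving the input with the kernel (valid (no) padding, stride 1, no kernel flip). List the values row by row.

Output[0,0]: The receptive field on the input at this output position is [5 4 -4 / 3 1 4 / 0 -2 -2]. Elementwise product with the kernel and sum: 5·2 + -4·1 + 1·-1 + 4·1 + 0·1 + -2·-1 + -2·1.

9 10 -10 8 1
20 0 13 -8 -5
10 -7 3 -2 21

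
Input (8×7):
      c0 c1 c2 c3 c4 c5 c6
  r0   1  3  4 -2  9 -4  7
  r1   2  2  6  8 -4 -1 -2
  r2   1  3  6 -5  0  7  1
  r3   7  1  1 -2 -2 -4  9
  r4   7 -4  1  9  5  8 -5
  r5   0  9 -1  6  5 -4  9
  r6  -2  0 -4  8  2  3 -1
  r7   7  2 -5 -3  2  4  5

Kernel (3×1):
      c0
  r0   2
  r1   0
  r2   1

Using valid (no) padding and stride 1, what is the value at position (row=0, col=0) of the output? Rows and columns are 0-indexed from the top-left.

The receptive field on the input at this output position is [1 / 2 / 1]. Elementwise product with the kernel and sum: 1·2 + 1·1.

3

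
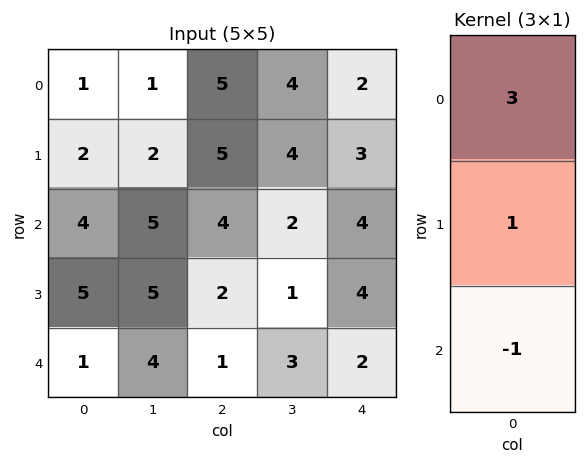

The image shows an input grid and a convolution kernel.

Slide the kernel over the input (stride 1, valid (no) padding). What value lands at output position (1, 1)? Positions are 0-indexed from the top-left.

6

The receptive field on the input at this output position is [2 / 5 / 5]. Elementwise product with the kernel and sum: 2·3 + 5·1 + 5·-1.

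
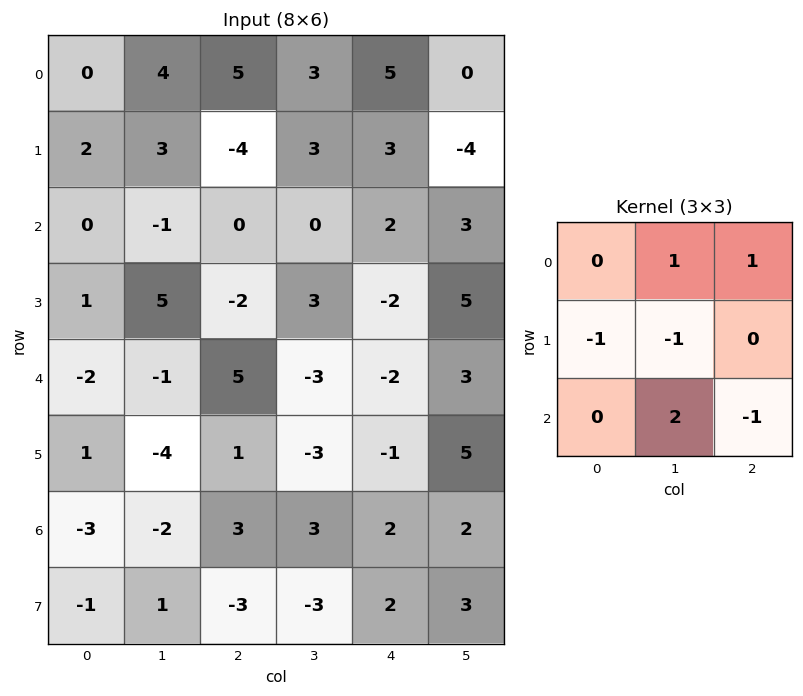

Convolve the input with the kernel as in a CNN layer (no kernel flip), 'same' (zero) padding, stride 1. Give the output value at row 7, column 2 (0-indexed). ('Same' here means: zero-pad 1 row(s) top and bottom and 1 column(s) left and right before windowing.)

8

The receptive field on the zero-padded input at this output position is [-2 3 3 / 1 -3 -3 / 0 0 0]. Elementwise product with the kernel and sum: 3·1 + 3·1 + 1·-1 + -3·-1 + 0·2 + 0·-1.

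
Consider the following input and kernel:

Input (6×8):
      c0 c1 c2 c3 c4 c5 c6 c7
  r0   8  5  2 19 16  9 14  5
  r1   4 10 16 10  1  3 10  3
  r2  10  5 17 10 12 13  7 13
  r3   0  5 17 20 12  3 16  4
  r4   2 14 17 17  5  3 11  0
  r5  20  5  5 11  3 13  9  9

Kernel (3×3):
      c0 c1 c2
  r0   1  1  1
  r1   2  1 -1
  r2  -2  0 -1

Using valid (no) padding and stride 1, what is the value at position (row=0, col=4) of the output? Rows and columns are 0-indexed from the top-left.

The receptive field on the input at this output position is [16 9 14 / 1 3 10 / 12 13 7]. Elementwise product with the kernel and sum: 16·1 + 9·1 + 14·1 + 1·2 + 3·1 + 10·-1 + 12·-2 + 7·-1.

3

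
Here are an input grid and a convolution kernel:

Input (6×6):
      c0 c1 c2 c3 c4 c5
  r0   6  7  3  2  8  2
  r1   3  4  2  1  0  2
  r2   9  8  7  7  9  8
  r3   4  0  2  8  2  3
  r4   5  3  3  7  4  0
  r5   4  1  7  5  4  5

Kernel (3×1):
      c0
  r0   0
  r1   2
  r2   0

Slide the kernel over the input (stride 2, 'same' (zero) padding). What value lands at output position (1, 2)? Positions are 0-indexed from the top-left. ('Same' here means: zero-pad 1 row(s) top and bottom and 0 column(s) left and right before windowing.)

The receptive field on the zero-padded input at this output position is [0 / 9 / 2]. Elementwise product with the kernel and sum: 9·2.

18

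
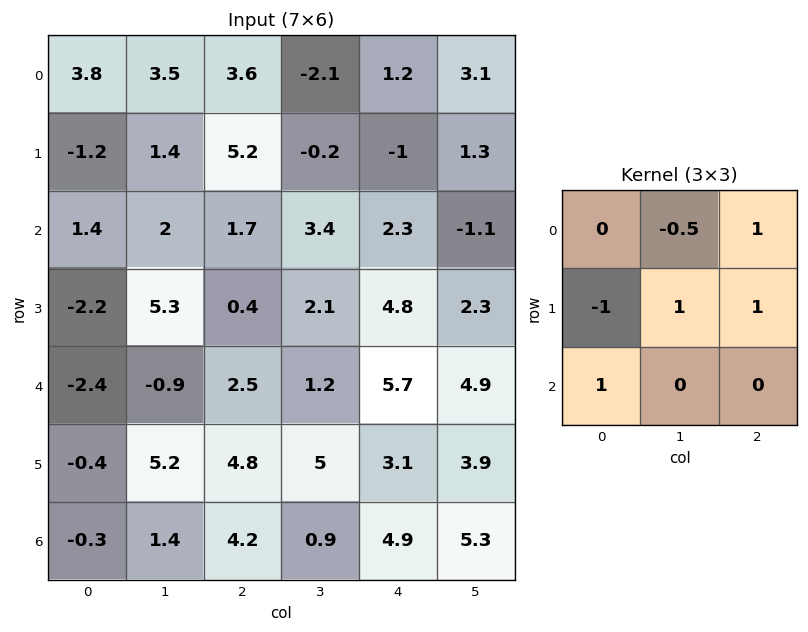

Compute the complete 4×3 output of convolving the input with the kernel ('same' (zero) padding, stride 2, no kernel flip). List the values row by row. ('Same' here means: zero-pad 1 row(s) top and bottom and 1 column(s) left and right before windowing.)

Output[0,0]: The receptive field on the zero-padded input at this output position is [0 0 0 / 0 3.8 3.5 / 0 -1.2 1.4]. Elementwise product with the kernel and sum: 0·-0.5 + 0·1 + 0·-1 + 3.8·1 + 3.5·1 + 0·1.

7.3 -0.6 6.2
5.4 5.6 1.7
3.1 11.7 14.3
6.5 6.3 11.65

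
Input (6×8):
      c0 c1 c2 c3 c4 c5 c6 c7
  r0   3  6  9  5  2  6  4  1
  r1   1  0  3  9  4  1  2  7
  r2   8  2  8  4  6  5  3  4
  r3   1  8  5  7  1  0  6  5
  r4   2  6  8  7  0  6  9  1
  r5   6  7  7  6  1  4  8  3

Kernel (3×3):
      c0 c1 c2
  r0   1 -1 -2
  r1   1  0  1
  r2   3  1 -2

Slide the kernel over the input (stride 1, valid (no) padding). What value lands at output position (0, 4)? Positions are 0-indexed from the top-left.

11

The receptive field on the input at this output position is [2 6 4 / 4 1 2 / 6 5 3]. Elementwise product with the kernel and sum: 2·1 + 6·-1 + 4·-2 + 4·1 + 2·1 + 6·3 + 5·1 + 3·-2.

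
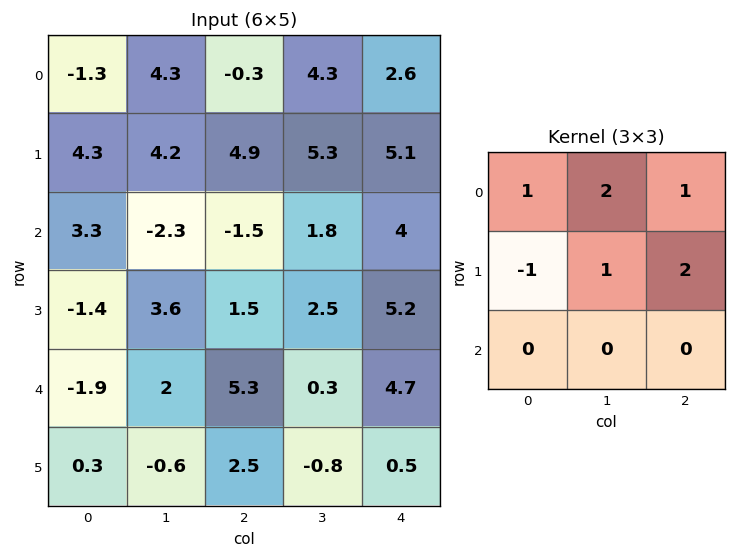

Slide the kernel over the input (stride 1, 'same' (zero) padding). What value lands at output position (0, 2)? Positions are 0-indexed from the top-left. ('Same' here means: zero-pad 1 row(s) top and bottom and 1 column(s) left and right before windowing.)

4

The receptive field on the zero-padded input at this output position is [0 0 0 / 4.3 -0.3 4.3 / 4.2 4.9 5.3]. Elementwise product with the kernel and sum: 0·1 + 0·2 + 0·1 + 4.3·-1 + -0.3·1 + 4.3·2.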